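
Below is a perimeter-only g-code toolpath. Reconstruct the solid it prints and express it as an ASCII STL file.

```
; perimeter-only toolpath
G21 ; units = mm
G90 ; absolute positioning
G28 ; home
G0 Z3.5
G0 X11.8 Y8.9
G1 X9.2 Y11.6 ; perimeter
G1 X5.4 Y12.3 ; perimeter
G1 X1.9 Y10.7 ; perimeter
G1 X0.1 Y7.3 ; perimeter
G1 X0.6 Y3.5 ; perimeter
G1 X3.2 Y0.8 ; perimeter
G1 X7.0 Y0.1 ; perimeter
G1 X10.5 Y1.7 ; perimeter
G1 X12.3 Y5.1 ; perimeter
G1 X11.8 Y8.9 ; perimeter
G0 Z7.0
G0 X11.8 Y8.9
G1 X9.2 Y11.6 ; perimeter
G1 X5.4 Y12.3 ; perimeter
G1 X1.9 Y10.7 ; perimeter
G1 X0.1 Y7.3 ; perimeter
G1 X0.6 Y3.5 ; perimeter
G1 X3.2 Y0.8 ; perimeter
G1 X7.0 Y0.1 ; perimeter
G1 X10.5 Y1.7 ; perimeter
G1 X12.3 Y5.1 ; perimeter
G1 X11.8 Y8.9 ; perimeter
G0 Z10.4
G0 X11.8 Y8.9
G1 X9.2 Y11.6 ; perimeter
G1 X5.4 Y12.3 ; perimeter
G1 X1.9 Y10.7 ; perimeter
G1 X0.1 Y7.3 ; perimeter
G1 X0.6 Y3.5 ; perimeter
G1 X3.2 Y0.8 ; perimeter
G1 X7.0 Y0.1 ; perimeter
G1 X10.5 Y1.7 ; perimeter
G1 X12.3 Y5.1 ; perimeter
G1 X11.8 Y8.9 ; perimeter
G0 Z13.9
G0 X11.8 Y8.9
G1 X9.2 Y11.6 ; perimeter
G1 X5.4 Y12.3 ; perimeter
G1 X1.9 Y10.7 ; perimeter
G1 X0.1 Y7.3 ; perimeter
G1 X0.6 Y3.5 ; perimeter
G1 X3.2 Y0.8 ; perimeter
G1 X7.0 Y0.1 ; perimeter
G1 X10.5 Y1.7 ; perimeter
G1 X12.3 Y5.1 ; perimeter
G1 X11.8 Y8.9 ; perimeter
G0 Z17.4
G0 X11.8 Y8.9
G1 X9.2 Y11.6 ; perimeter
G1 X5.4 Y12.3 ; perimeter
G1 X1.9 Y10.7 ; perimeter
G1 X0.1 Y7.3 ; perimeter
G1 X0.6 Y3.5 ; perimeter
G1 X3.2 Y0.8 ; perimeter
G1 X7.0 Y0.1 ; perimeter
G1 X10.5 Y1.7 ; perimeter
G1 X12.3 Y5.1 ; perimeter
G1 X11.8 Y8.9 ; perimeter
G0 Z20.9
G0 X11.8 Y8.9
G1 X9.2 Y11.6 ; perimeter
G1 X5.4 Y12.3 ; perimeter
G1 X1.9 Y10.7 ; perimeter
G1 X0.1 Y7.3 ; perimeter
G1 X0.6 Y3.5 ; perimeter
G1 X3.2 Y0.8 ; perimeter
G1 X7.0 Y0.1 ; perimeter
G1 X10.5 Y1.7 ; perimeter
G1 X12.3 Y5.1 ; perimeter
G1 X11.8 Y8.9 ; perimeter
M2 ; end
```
solid part
  facet normal 0.0000 0.0000 -1.0000
    outer loop
      vertex 5.4 12.3 0.0
      vertex 9.2 11.6 0.0
      vertex 11.8 8.9 0.0
    endloop
  endfacet
  facet normal 0.0000 0.0000 -1.0000
    outer loop
      vertex 1.9 10.7 0.0
      vertex 5.4 12.3 0.0
      vertex 11.8 8.9 0.0
    endloop
  endfacet
  facet normal 0.0000 0.0000 -1.0000
    outer loop
      vertex 0.1 7.3 0.0
      vertex 1.9 10.7 0.0
      vertex 11.8 8.9 0.0
    endloop
  endfacet
  facet normal 0.0000 0.0000 -1.0000
    outer loop
      vertex 0.6 3.5 0.0
      vertex 0.1 7.3 0.0
      vertex 11.8 8.9 0.0
    endloop
  endfacet
  facet normal 0.0000 0.0000 -1.0000
    outer loop
      vertex 3.2 0.8 0.0
      vertex 0.6 3.5 0.0
      vertex 11.8 8.9 0.0
    endloop
  endfacet
  facet normal 0.0000 0.0000 -1.0000
    outer loop
      vertex 7.0 0.1 0.0
      vertex 3.2 0.8 0.0
      vertex 11.8 8.9 0.0
    endloop
  endfacet
  facet normal 0.0000 0.0000 -1.0000
    outer loop
      vertex 10.5 1.7 0.0
      vertex 7.0 0.1 0.0
      vertex 11.8 8.9 0.0
    endloop
  endfacet
  facet normal 0.0000 0.0000 -1.0000
    outer loop
      vertex 12.3 5.1 0.0
      vertex 10.5 1.7 0.0
      vertex 11.8 8.9 0.0
    endloop
  endfacet
  facet normal 0.0000 0.0000 1.0000
    outer loop
      vertex 11.8 8.9 20.9
      vertex 9.2 11.6 20.9
      vertex 5.4 12.3 20.9
    endloop
  endfacet
  facet normal 0.0000 0.0000 1.0000
    outer loop
      vertex 11.8 8.9 20.9
      vertex 5.4 12.3 20.9
      vertex 1.9 10.7 20.9
    endloop
  endfacet
  facet normal 0.0000 0.0000 1.0000
    outer loop
      vertex 11.8 8.9 20.9
      vertex 1.9 10.7 20.9
      vertex 0.1 7.3 20.9
    endloop
  endfacet
  facet normal 0.0000 0.0000 1.0000
    outer loop
      vertex 11.8 8.9 20.9
      vertex 0.1 7.3 20.9
      vertex 0.6 3.5 20.9
    endloop
  endfacet
  facet normal 0.0000 0.0000 1.0000
    outer loop
      vertex 11.8 8.9 20.9
      vertex 0.6 3.5 20.9
      vertex 3.2 0.8 20.9
    endloop
  endfacet
  facet normal 0.0000 0.0000 1.0000
    outer loop
      vertex 11.8 8.9 20.9
      vertex 3.2 0.8 20.9
      vertex 7.0 0.1 20.9
    endloop
  endfacet
  facet normal 0.0000 0.0000 1.0000
    outer loop
      vertex 11.8 8.9 20.9
      vertex 7.0 0.1 20.9
      vertex 10.5 1.7 20.9
    endloop
  endfacet
  facet normal 0.0000 0.0000 1.0000
    outer loop
      vertex 11.8 8.9 20.9
      vertex 10.5 1.7 20.9
      vertex 12.3 5.1 20.9
    endloop
  endfacet
  facet normal 0.7203 0.6936 0.0000
    outer loop
      vertex 11.8 8.9 0.0
      vertex 9.2 11.6 0.0
      vertex 9.2 11.6 20.9
    endloop
  endfacet
  facet normal 0.7203 0.6936 0.0000
    outer loop
      vertex 11.8 8.9 0.0
      vertex 9.2 11.6 20.9
      vertex 11.8 8.9 20.9
    endloop
  endfacet
  facet normal 0.1812 0.9835 0.0000
    outer loop
      vertex 9.2 11.6 0.0
      vertex 5.4 12.3 0.0
      vertex 5.4 12.3 20.9
    endloop
  endfacet
  facet normal 0.1812 0.9835 0.0000
    outer loop
      vertex 9.2 11.6 0.0
      vertex 5.4 12.3 20.9
      vertex 9.2 11.6 20.9
    endloop
  endfacet
  facet normal -0.4158 0.9095 0.0000
    outer loop
      vertex 5.4 12.3 0.0
      vertex 1.9 10.7 0.0
      vertex 1.9 10.7 20.9
    endloop
  endfacet
  facet normal -0.4158 0.9095 0.0000
    outer loop
      vertex 5.4 12.3 0.0
      vertex 1.9 10.7 20.9
      vertex 5.4 12.3 20.9
    endloop
  endfacet
  facet normal -0.8838 0.4679 0.0000
    outer loop
      vertex 1.9 10.7 0.0
      vertex 0.1 7.3 0.0
      vertex 0.1 7.3 20.9
    endloop
  endfacet
  facet normal -0.8838 0.4679 0.0000
    outer loop
      vertex 1.9 10.7 0.0
      vertex 0.1 7.3 20.9
      vertex 1.9 10.7 20.9
    endloop
  endfacet
  facet normal -0.9915 -0.1305 0.0000
    outer loop
      vertex 0.1 7.3 0.0
      vertex 0.6 3.5 0.0
      vertex 0.6 3.5 20.9
    endloop
  endfacet
  facet normal -0.9915 -0.1305 0.0000
    outer loop
      vertex 0.1 7.3 0.0
      vertex 0.6 3.5 20.9
      vertex 0.1 7.3 20.9
    endloop
  endfacet
  facet normal -0.7203 -0.6936 0.0000
    outer loop
      vertex 0.6 3.5 0.0
      vertex 3.2 0.8 0.0
      vertex 3.2 0.8 20.9
    endloop
  endfacet
  facet normal -0.7203 -0.6936 0.0000
    outer loop
      vertex 0.6 3.5 0.0
      vertex 3.2 0.8 20.9
      vertex 0.6 3.5 20.9
    endloop
  endfacet
  facet normal -0.1812 -0.9835 0.0000
    outer loop
      vertex 3.2 0.8 0.0
      vertex 7.0 0.1 0.0
      vertex 7.0 0.1 20.9
    endloop
  endfacet
  facet normal -0.1812 -0.9835 0.0000
    outer loop
      vertex 3.2 0.8 0.0
      vertex 7.0 0.1 20.9
      vertex 3.2 0.8 20.9
    endloop
  endfacet
  facet normal 0.4158 -0.9095 0.0000
    outer loop
      vertex 7.0 0.1 0.0
      vertex 10.5 1.7 0.0
      vertex 10.5 1.7 20.9
    endloop
  endfacet
  facet normal 0.4158 -0.9095 0.0000
    outer loop
      vertex 7.0 0.1 0.0
      vertex 10.5 1.7 20.9
      vertex 7.0 0.1 20.9
    endloop
  endfacet
  facet normal 0.8838 -0.4679 0.0000
    outer loop
      vertex 10.5 1.7 0.0
      vertex 12.3 5.1 0.0
      vertex 12.3 5.1 20.9
    endloop
  endfacet
  facet normal 0.8838 -0.4679 0.0000
    outer loop
      vertex 10.5 1.7 0.0
      vertex 12.3 5.1 20.9
      vertex 10.5 1.7 20.9
    endloop
  endfacet
  facet normal 0.9915 0.1305 0.0000
    outer loop
      vertex 12.3 5.1 0.0
      vertex 11.8 8.9 0.0
      vertex 11.8 8.9 20.9
    endloop
  endfacet
  facet normal 0.9915 0.1305 0.0000
    outer loop
      vertex 12.3 5.1 0.0
      vertex 11.8 8.9 20.9
      vertex 12.3 5.1 20.9
    endloop
  endfacet
endsolid part

The G0 Z moves step by Δz≈3.5 mm. Every layer's G1 loop is the same polygon, so the solid is a straight extrusion of it from z=0 to z≈20.9. Closing with flat bottom and top caps and triangulating gives 36 facets — a regular 10-sided prism (a cylinder approximated with 10 flat sides), circumscribed radius ≈ 6.2 mm, height ≈ 20.9 mm.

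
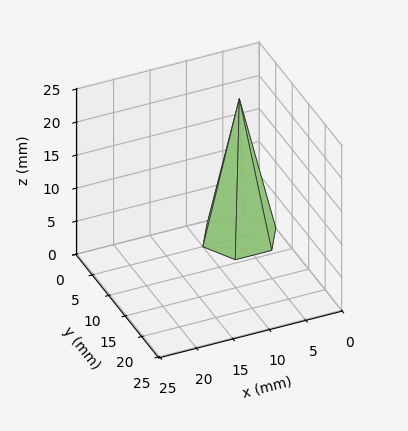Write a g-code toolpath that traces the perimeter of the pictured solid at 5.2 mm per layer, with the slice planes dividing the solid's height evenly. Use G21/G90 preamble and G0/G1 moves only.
Reading the render: the shape is a regular 6-sided pyramid, base circumscribed radius ≈ 5 mm, apex at z ≈ 21 mm (dimensions read to the nearest mm from the axis ticks). For the g-code, the solid's height is divided into equal slices at the stated Δz and each level perimeter traced with G1 moves after a G0 lift.

; perimeter-only toolpath
G21 ; units = mm
G90 ; absolute positioning
G28 ; home
; layer 1
G0 Z5.2
G0 X8.8 Y5.0
G1 X6.9 Y8.2
G1 X3.1 Y8.2
G1 X1.2 Y5.0
G1 X3.1 Y1.8
G1 X6.9 Y1.8
G1 X8.8 Y5.0
; layer 2
G0 Z10.5
G0 X7.5 Y5.0
G1 X6.2 Y7.2
G1 X3.8 Y7.2
G1 X2.5 Y5.0
G1 X3.8 Y2.9
G1 X6.2 Y2.9
G1 X7.5 Y5.0
; layer 3
G0 Z15.8
G0 X6.2 Y5.0
G1 X5.6 Y6.1
G1 X4.4 Y6.1
G1 X3.8 Y5.0
G1 X4.4 Y3.9
G1 X5.6 Y3.9
G1 X6.2 Y5.0
M2 ; end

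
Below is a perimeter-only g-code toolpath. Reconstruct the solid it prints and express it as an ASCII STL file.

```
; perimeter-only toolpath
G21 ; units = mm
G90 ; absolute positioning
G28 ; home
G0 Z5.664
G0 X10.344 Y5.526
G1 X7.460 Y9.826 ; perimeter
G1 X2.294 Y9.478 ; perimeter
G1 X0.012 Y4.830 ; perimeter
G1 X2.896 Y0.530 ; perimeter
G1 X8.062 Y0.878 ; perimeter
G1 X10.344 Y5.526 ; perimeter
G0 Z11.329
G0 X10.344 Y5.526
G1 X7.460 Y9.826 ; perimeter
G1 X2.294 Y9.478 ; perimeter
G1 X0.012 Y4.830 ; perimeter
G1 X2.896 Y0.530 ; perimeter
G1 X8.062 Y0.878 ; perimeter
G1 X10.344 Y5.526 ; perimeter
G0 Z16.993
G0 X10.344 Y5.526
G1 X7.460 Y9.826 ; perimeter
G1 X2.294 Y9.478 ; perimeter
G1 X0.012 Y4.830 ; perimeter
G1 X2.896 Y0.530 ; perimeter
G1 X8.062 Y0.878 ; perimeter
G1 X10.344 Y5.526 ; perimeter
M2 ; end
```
solid part
  facet normal 0.0000 0.0000 -1.0000
    outer loop
      vertex 2.294 9.478 0.000
      vertex 7.460 9.826 0.000
      vertex 10.344 5.526 0.000
    endloop
  endfacet
  facet normal 0.0000 0.0000 -1.0000
    outer loop
      vertex 0.012 4.830 0.000
      vertex 2.294 9.478 0.000
      vertex 10.344 5.526 0.000
    endloop
  endfacet
  facet normal 0.0000 0.0000 -1.0000
    outer loop
      vertex 2.896 0.530 0.000
      vertex 0.012 4.830 0.000
      vertex 10.344 5.526 0.000
    endloop
  endfacet
  facet normal 0.0000 0.0000 -1.0000
    outer loop
      vertex 8.062 0.878 0.000
      vertex 2.896 0.530 0.000
      vertex 10.344 5.526 0.000
    endloop
  endfacet
  facet normal 0.0000 0.0000 1.0000
    outer loop
      vertex 10.344 5.526 16.993
      vertex 7.460 9.826 16.993
      vertex 2.294 9.478 16.993
    endloop
  endfacet
  facet normal 0.0000 0.0000 1.0000
    outer loop
      vertex 10.344 5.526 16.993
      vertex 2.294 9.478 16.993
      vertex 0.012 4.830 16.993
    endloop
  endfacet
  facet normal 0.0000 0.0000 1.0000
    outer loop
      vertex 10.344 5.526 16.993
      vertex 0.012 4.830 16.993
      vertex 2.896 0.530 16.993
    endloop
  endfacet
  facet normal 0.0000 0.0000 1.0000
    outer loop
      vertex 10.344 5.526 16.993
      vertex 2.896 0.530 16.993
      vertex 8.062 0.878 16.993
    endloop
  endfacet
  facet normal 0.8305 0.5570 0.0000
    outer loop
      vertex 10.344 5.526 0.000
      vertex 7.460 9.826 0.000
      vertex 7.460 9.826 16.993
    endloop
  endfacet
  facet normal 0.8305 0.5570 0.0000
    outer loop
      vertex 10.344 5.526 0.000
      vertex 7.460 9.826 16.993
      vertex 10.344 5.526 16.993
    endloop
  endfacet
  facet normal -0.0672 0.9977 0.0000
    outer loop
      vertex 7.460 9.826 0.000
      vertex 2.294 9.478 0.000
      vertex 2.294 9.478 16.993
    endloop
  endfacet
  facet normal -0.0672 0.9977 0.0000
    outer loop
      vertex 7.460 9.826 0.000
      vertex 2.294 9.478 16.993
      vertex 7.460 9.826 16.993
    endloop
  endfacet
  facet normal -0.8976 0.4407 0.0000
    outer loop
      vertex 2.294 9.478 0.000
      vertex 0.012 4.830 0.000
      vertex 0.012 4.830 16.993
    endloop
  endfacet
  facet normal -0.8976 0.4407 0.0000
    outer loop
      vertex 2.294 9.478 0.000
      vertex 0.012 4.830 16.993
      vertex 2.294 9.478 16.993
    endloop
  endfacet
  facet normal -0.8305 -0.5570 0.0000
    outer loop
      vertex 0.012 4.830 0.000
      vertex 2.896 0.530 0.000
      vertex 2.896 0.530 16.993
    endloop
  endfacet
  facet normal -0.8305 -0.5570 0.0000
    outer loop
      vertex 0.012 4.830 0.000
      vertex 2.896 0.530 16.993
      vertex 0.012 4.830 16.993
    endloop
  endfacet
  facet normal 0.0672 -0.9977 0.0000
    outer loop
      vertex 2.896 0.530 0.000
      vertex 8.062 0.878 0.000
      vertex 8.062 0.878 16.993
    endloop
  endfacet
  facet normal 0.0672 -0.9977 0.0000
    outer loop
      vertex 2.896 0.530 0.000
      vertex 8.062 0.878 16.993
      vertex 2.896 0.530 16.993
    endloop
  endfacet
  facet normal 0.8976 -0.4407 0.0000
    outer loop
      vertex 8.062 0.878 0.000
      vertex 10.344 5.526 0.000
      vertex 10.344 5.526 16.993
    endloop
  endfacet
  facet normal 0.8976 -0.4407 0.0000
    outer loop
      vertex 8.062 0.878 0.000
      vertex 10.344 5.526 16.993
      vertex 8.062 0.878 16.993
    endloop
  endfacet
endsolid part

The G0 Z moves step by Δz≈5.664 mm. Every layer's G1 loop is the same polygon, so the solid is a straight extrusion of it from z=0 to z≈17. Closing with flat bottom and top caps and triangulating gives 20 facets — a regular 6-sided prism (a cylinder approximated with 6 flat sides), circumscribed radius ≈ 5.18 mm, height ≈ 17 mm.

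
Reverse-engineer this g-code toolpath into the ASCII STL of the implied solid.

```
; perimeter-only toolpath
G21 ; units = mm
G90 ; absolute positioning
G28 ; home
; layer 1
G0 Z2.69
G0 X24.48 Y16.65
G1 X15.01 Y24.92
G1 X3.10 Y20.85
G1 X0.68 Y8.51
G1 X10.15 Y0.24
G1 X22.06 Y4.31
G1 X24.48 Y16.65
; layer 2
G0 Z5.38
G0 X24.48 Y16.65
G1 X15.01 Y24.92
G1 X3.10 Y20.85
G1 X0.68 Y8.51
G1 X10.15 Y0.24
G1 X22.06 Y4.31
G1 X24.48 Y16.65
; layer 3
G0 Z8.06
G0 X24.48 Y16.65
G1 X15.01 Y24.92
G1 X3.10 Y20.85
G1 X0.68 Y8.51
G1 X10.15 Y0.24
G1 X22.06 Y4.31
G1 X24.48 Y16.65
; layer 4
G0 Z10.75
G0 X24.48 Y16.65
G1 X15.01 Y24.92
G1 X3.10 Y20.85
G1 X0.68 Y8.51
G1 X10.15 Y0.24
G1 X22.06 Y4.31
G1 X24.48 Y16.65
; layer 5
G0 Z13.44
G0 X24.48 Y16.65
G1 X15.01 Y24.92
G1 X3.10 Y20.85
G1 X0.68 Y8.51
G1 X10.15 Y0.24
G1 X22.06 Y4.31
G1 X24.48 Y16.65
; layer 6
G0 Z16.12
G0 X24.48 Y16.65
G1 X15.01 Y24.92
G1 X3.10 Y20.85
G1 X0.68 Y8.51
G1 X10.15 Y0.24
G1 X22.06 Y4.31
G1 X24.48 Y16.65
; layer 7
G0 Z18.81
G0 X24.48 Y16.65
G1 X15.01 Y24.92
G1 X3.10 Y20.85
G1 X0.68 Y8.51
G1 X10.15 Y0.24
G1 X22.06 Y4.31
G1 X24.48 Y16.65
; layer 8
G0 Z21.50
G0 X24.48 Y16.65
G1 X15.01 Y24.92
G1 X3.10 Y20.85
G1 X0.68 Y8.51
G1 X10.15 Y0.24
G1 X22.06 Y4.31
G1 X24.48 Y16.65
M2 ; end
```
solid part
  facet normal 0.0000 0.0000 -1.0000
    outer loop
      vertex 3.10 20.85 0.00
      vertex 15.01 24.92 0.00
      vertex 24.48 16.65 0.00
    endloop
  endfacet
  facet normal 0.0000 0.0000 -1.0000
    outer loop
      vertex 0.68 8.51 0.00
      vertex 3.10 20.85 0.00
      vertex 24.48 16.65 0.00
    endloop
  endfacet
  facet normal 0.0000 0.0000 -1.0000
    outer loop
      vertex 10.15 0.24 0.00
      vertex 0.68 8.51 0.00
      vertex 24.48 16.65 0.00
    endloop
  endfacet
  facet normal 0.0000 0.0000 -1.0000
    outer loop
      vertex 22.06 4.31 0.00
      vertex 10.15 0.24 0.00
      vertex 24.48 16.65 0.00
    endloop
  endfacet
  facet normal 0.0000 0.0000 1.0000
    outer loop
      vertex 24.48 16.65 21.50
      vertex 15.01 24.92 21.50
      vertex 3.10 20.85 21.50
    endloop
  endfacet
  facet normal 0.0000 0.0000 1.0000
    outer loop
      vertex 24.48 16.65 21.50
      vertex 3.10 20.85 21.50
      vertex 0.68 8.51 21.50
    endloop
  endfacet
  facet normal 0.0000 0.0000 1.0000
    outer loop
      vertex 24.48 16.65 21.50
      vertex 0.68 8.51 21.50
      vertex 10.15 0.24 21.50
    endloop
  endfacet
  facet normal 0.0000 0.0000 1.0000
    outer loop
      vertex 24.48 16.65 21.50
      vertex 10.15 0.24 21.50
      vertex 22.06 4.31 21.50
    endloop
  endfacet
  facet normal 0.6578 0.7532 0.0000
    outer loop
      vertex 24.48 16.65 0.00
      vertex 15.01 24.92 0.00
      vertex 15.01 24.92 21.50
    endloop
  endfacet
  facet normal 0.6578 0.7532 0.0000
    outer loop
      vertex 24.48 16.65 0.00
      vertex 15.01 24.92 21.50
      vertex 24.48 16.65 21.50
    endloop
  endfacet
  facet normal -0.3234 0.9463 0.0000
    outer loop
      vertex 15.01 24.92 0.00
      vertex 3.10 20.85 0.00
      vertex 3.10 20.85 21.50
    endloop
  endfacet
  facet normal -0.3234 0.9463 0.0000
    outer loop
      vertex 15.01 24.92 0.00
      vertex 3.10 20.85 21.50
      vertex 15.01 24.92 21.50
    endloop
  endfacet
  facet normal -0.9813 0.1924 0.0000
    outer loop
      vertex 3.10 20.85 0.00
      vertex 0.68 8.51 0.00
      vertex 0.68 8.51 21.50
    endloop
  endfacet
  facet normal -0.9813 0.1924 0.0000
    outer loop
      vertex 3.10 20.85 0.00
      vertex 0.68 8.51 21.50
      vertex 3.10 20.85 21.50
    endloop
  endfacet
  facet normal -0.6578 -0.7532 0.0000
    outer loop
      vertex 0.68 8.51 0.00
      vertex 10.15 0.24 0.00
      vertex 10.15 0.24 21.50
    endloop
  endfacet
  facet normal -0.6578 -0.7532 0.0000
    outer loop
      vertex 0.68 8.51 0.00
      vertex 10.15 0.24 21.50
      vertex 0.68 8.51 21.50
    endloop
  endfacet
  facet normal 0.3234 -0.9463 0.0000
    outer loop
      vertex 10.15 0.24 0.00
      vertex 22.06 4.31 0.00
      vertex 22.06 4.31 21.50
    endloop
  endfacet
  facet normal 0.3234 -0.9463 0.0000
    outer loop
      vertex 10.15 0.24 0.00
      vertex 22.06 4.31 21.50
      vertex 10.15 0.24 21.50
    endloop
  endfacet
  facet normal 0.9813 -0.1924 0.0000
    outer loop
      vertex 22.06 4.31 0.00
      vertex 24.48 16.65 0.00
      vertex 24.48 16.65 21.50
    endloop
  endfacet
  facet normal 0.9813 -0.1924 0.0000
    outer loop
      vertex 22.06 4.31 0.00
      vertex 24.48 16.65 21.50
      vertex 22.06 4.31 21.50
    endloop
  endfacet
endsolid part

The G0 Z moves step by Δz≈2.69 mm. Every layer's G1 loop is the same polygon, so the solid is a straight extrusion of it from z=0 to z≈21.5. Closing with flat bottom and top caps and triangulating gives 20 facets — a regular 6-sided prism (a cylinder approximated with 6 flat sides), circumscribed radius ≈ 12.6 mm, height ≈ 21.5 mm.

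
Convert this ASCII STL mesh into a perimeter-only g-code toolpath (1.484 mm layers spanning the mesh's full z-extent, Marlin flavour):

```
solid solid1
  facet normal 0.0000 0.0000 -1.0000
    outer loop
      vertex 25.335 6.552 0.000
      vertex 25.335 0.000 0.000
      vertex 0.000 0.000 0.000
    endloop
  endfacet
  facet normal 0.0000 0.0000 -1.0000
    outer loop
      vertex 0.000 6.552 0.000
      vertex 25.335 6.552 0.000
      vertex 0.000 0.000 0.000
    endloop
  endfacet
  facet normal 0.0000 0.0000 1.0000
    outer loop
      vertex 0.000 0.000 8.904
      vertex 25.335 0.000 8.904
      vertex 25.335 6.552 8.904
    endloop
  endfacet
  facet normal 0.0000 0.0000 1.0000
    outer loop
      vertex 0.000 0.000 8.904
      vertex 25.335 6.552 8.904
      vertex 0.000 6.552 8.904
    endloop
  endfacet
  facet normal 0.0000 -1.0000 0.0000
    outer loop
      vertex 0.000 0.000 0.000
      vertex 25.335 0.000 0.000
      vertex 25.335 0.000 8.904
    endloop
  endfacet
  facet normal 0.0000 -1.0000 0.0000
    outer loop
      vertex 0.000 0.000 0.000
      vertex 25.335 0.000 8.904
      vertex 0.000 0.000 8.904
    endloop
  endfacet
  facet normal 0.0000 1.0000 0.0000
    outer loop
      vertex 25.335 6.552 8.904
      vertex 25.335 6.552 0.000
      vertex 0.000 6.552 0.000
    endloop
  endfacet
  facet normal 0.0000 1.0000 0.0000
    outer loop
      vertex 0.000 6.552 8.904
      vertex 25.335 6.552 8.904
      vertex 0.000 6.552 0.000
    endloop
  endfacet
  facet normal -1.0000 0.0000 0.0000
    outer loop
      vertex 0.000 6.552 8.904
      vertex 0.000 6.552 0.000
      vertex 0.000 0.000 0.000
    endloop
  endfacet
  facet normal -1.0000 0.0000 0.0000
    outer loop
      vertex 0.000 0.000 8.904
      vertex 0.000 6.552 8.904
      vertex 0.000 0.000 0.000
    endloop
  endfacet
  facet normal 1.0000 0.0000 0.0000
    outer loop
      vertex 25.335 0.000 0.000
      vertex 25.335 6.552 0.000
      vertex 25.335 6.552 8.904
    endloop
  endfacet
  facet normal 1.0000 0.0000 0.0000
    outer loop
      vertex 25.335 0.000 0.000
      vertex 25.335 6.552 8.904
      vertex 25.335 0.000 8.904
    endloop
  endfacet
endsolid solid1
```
; perimeter-only toolpath
G21 ; units = mm
G90 ; absolute positioning
G28 ; home
; layer 1
G0 Z1.484
G0 X0.000 Y0.000
G1 X25.335 Y0.000
G1 X25.335 Y6.552
G1 X0.000 Y6.552
G1 X0.000 Y0.000
; layer 2
G0 Z2.968
G0 X0.000 Y0.000
G1 X25.335 Y0.000
G1 X25.335 Y6.552
G1 X0.000 Y6.552
G1 X0.000 Y0.000
; layer 3
G0 Z4.452
G0 X0.000 Y0.000
G1 X25.335 Y0.000
G1 X25.335 Y6.552
G1 X0.000 Y6.552
G1 X0.000 Y0.000
; layer 4
G0 Z5.936
G0 X0.000 Y0.000
G1 X25.335 Y0.000
G1 X25.335 Y6.552
G1 X0.000 Y6.552
G1 X0.000 Y0.000
; layer 5
G0 Z7.420
G0 X0.000 Y0.000
G1 X25.335 Y0.000
G1 X25.335 Y6.552
G1 X0.000 Y6.552
G1 X0.000 Y0.000
; layer 6
G0 Z8.904
G0 X0.000 Y0.000
G1 X25.335 Y0.000
G1 X25.335 Y6.552
G1 X0.000 Y6.552
G1 X0.000 Y0.000
M2 ; end

The solid is a rectangular box, roughly 25.3 × 6.55 mm footprint and 8.9 mm tall. Slicing at Δz = 1.484 mm — 6 equal slices spanning the solid's height, so layer i sits at z = i·h/6 — gives 6 non-empty perimeters. Each is a 4-segment closed polygon; G0 lifts to the layer z and rapids to the start vertex, then G1 traces the edges.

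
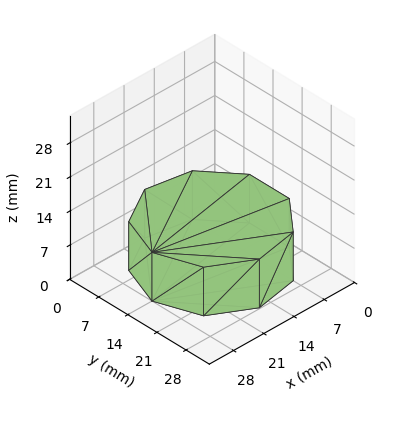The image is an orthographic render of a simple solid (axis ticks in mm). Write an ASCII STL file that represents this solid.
Reading the render: the shape is a regular 9-sided prism (a cylinder approximated with 9 flat sides), circumscribed radius ≈ 14 mm, height ≈ 10 mm (dimensions read to the nearest mm from the axis ticks). For the STL, each face is triangulated and given an outward normal.

solid part
  facet normal 0.0000 0.0000 -1.0000
    outer loop
      vertex 16.431 27.787 0.000
      vertex 24.725 22.999 0.000
      vertex 28.000 14.000 0.000
    endloop
  endfacet
  facet normal 0.0000 0.0000 -1.0000
    outer loop
      vertex 7.000 26.124 0.000
      vertex 16.431 27.787 0.000
      vertex 28.000 14.000 0.000
    endloop
  endfacet
  facet normal 0.0000 0.0000 -1.0000
    outer loop
      vertex 0.844 18.788 0.000
      vertex 7.000 26.124 0.000
      vertex 28.000 14.000 0.000
    endloop
  endfacet
  facet normal 0.0000 0.0000 -1.0000
    outer loop
      vertex 0.844 9.212 0.000
      vertex 0.844 18.788 0.000
      vertex 28.000 14.000 0.000
    endloop
  endfacet
  facet normal 0.0000 0.0000 -1.0000
    outer loop
      vertex 7.000 1.876 0.000
      vertex 0.844 9.212 0.000
      vertex 28.000 14.000 0.000
    endloop
  endfacet
  facet normal 0.0000 0.0000 -1.0000
    outer loop
      vertex 16.431 0.213 0.000
      vertex 7.000 1.876 0.000
      vertex 28.000 14.000 0.000
    endloop
  endfacet
  facet normal 0.0000 0.0000 -1.0000
    outer loop
      vertex 24.725 5.001 0.000
      vertex 16.431 0.213 0.000
      vertex 28.000 14.000 0.000
    endloop
  endfacet
  facet normal 0.0000 0.0000 1.0000
    outer loop
      vertex 28.000 14.000 10.000
      vertex 24.725 22.999 10.000
      vertex 16.431 27.787 10.000
    endloop
  endfacet
  facet normal 0.0000 0.0000 1.0000
    outer loop
      vertex 28.000 14.000 10.000
      vertex 16.431 27.787 10.000
      vertex 7.000 26.124 10.000
    endloop
  endfacet
  facet normal 0.0000 0.0000 1.0000
    outer loop
      vertex 28.000 14.000 10.000
      vertex 7.000 26.124 10.000
      vertex 0.844 18.788 10.000
    endloop
  endfacet
  facet normal 0.0000 0.0000 1.0000
    outer loop
      vertex 28.000 14.000 10.000
      vertex 0.844 18.788 10.000
      vertex 0.844 9.212 10.000
    endloop
  endfacet
  facet normal 0.0000 0.0000 1.0000
    outer loop
      vertex 28.000 14.000 10.000
      vertex 0.844 9.212 10.000
      vertex 7.000 1.876 10.000
    endloop
  endfacet
  facet normal 0.0000 0.0000 1.0000
    outer loop
      vertex 28.000 14.000 10.000
      vertex 7.000 1.876 10.000
      vertex 16.431 0.213 10.000
    endloop
  endfacet
  facet normal 0.0000 0.0000 1.0000
    outer loop
      vertex 28.000 14.000 10.000
      vertex 16.431 0.213 10.000
      vertex 24.725 5.001 10.000
    endloop
  endfacet
  facet normal 0.9397 0.3420 0.0000
    outer loop
      vertex 28.000 14.000 0.000
      vertex 24.725 22.999 0.000
      vertex 24.725 22.999 10.000
    endloop
  endfacet
  facet normal 0.9397 0.3420 0.0000
    outer loop
      vertex 28.000 14.000 0.000
      vertex 24.725 22.999 10.000
      vertex 28.000 14.000 10.000
    endloop
  endfacet
  facet normal 0.5000 0.8660 0.0000
    outer loop
      vertex 24.725 22.999 0.000
      vertex 16.431 27.787 0.000
      vertex 16.431 27.787 10.000
    endloop
  endfacet
  facet normal 0.5000 0.8660 0.0000
    outer loop
      vertex 24.725 22.999 0.000
      vertex 16.431 27.787 10.000
      vertex 24.725 22.999 10.000
    endloop
  endfacet
  facet normal -0.1737 0.9848 0.0000
    outer loop
      vertex 16.431 27.787 0.000
      vertex 7.000 26.124 0.000
      vertex 7.000 26.124 10.000
    endloop
  endfacet
  facet normal -0.1737 0.9848 0.0000
    outer loop
      vertex 16.431 27.787 0.000
      vertex 7.000 26.124 10.000
      vertex 16.431 27.787 10.000
    endloop
  endfacet
  facet normal -0.7660 0.6428 0.0000
    outer loop
      vertex 7.000 26.124 0.000
      vertex 0.844 18.788 0.000
      vertex 0.844 18.788 10.000
    endloop
  endfacet
  facet normal -0.7660 0.6428 0.0000
    outer loop
      vertex 7.000 26.124 0.000
      vertex 0.844 18.788 10.000
      vertex 7.000 26.124 10.000
    endloop
  endfacet
  facet normal -1.0000 0.0000 0.0000
    outer loop
      vertex 0.844 18.788 0.000
      vertex 0.844 9.212 0.000
      vertex 0.844 9.212 10.000
    endloop
  endfacet
  facet normal -1.0000 0.0000 0.0000
    outer loop
      vertex 0.844 18.788 0.000
      vertex 0.844 9.212 10.000
      vertex 0.844 18.788 10.000
    endloop
  endfacet
  facet normal -0.7660 -0.6428 0.0000
    outer loop
      vertex 0.844 9.212 0.000
      vertex 7.000 1.876 0.000
      vertex 7.000 1.876 10.000
    endloop
  endfacet
  facet normal -0.7660 -0.6428 0.0000
    outer loop
      vertex 0.844 9.212 0.000
      vertex 7.000 1.876 10.000
      vertex 0.844 9.212 10.000
    endloop
  endfacet
  facet normal -0.1737 -0.9848 0.0000
    outer loop
      vertex 7.000 1.876 0.000
      vertex 16.431 0.213 0.000
      vertex 16.431 0.213 10.000
    endloop
  endfacet
  facet normal -0.1737 -0.9848 0.0000
    outer loop
      vertex 7.000 1.876 0.000
      vertex 16.431 0.213 10.000
      vertex 7.000 1.876 10.000
    endloop
  endfacet
  facet normal 0.5000 -0.8660 0.0000
    outer loop
      vertex 16.431 0.213 0.000
      vertex 24.725 5.001 0.000
      vertex 24.725 5.001 10.000
    endloop
  endfacet
  facet normal 0.5000 -0.8660 0.0000
    outer loop
      vertex 16.431 0.213 0.000
      vertex 24.725 5.001 10.000
      vertex 16.431 0.213 10.000
    endloop
  endfacet
  facet normal 0.9397 -0.3420 0.0000
    outer loop
      vertex 24.725 5.001 0.000
      vertex 28.000 14.000 0.000
      vertex 28.000 14.000 10.000
    endloop
  endfacet
  facet normal 0.9397 -0.3420 0.0000
    outer loop
      vertex 24.725 5.001 0.000
      vertex 28.000 14.000 10.000
      vertex 24.725 5.001 10.000
    endloop
  endfacet
endsolid part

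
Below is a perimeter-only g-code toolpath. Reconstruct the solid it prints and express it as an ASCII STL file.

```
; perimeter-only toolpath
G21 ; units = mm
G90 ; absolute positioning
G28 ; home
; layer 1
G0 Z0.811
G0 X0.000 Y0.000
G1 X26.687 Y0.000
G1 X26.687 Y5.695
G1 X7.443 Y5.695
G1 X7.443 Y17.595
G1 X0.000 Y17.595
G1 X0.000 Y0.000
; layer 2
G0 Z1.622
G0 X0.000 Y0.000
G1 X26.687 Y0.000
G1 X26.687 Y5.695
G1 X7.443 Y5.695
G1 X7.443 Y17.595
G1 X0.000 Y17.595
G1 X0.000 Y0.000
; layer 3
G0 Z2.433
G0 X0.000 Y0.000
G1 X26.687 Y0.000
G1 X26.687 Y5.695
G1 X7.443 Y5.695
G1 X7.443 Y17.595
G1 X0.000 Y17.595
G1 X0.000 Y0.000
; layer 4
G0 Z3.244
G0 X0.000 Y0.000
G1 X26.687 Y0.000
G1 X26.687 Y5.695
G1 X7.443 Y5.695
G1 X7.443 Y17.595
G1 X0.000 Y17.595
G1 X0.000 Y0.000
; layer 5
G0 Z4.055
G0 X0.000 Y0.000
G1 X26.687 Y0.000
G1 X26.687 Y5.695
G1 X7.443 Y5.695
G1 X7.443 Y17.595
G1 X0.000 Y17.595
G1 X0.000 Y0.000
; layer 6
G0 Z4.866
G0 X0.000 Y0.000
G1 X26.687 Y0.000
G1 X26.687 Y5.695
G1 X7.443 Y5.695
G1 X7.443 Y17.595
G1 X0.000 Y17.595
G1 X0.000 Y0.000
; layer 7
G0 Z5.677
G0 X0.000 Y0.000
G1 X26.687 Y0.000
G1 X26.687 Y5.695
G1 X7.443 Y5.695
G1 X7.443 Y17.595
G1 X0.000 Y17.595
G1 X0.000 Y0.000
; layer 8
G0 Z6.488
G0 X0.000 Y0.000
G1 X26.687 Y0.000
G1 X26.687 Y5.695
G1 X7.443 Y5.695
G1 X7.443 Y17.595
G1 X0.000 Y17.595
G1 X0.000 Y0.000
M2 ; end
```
solid part
  facet normal 0.0000 0.0000 -1.0000
    outer loop
      vertex 26.687 5.695 0.000
      vertex 26.687 0.000 0.000
      vertex 0.000 0.000 0.000
    endloop
  endfacet
  facet normal 0.0000 0.0000 -1.0000
    outer loop
      vertex 7.443 5.695 0.000
      vertex 26.687 5.695 0.000
      vertex 0.000 0.000 0.000
    endloop
  endfacet
  facet normal 0.0000 0.0000 -1.0000
    outer loop
      vertex 7.443 17.595 0.000
      vertex 7.443 5.695 0.000
      vertex 0.000 0.000 0.000
    endloop
  endfacet
  facet normal 0.0000 0.0000 -1.0000
    outer loop
      vertex 0.000 17.595 0.000
      vertex 7.443 17.595 0.000
      vertex 0.000 0.000 0.000
    endloop
  endfacet
  facet normal 0.0000 0.0000 1.0000
    outer loop
      vertex 0.000 0.000 6.488
      vertex 26.687 0.000 6.488
      vertex 26.687 5.695 6.488
    endloop
  endfacet
  facet normal 0.0000 0.0000 1.0000
    outer loop
      vertex 0.000 0.000 6.488
      vertex 26.687 5.695 6.488
      vertex 7.443 5.695 6.488
    endloop
  endfacet
  facet normal 0.0000 0.0000 1.0000
    outer loop
      vertex 0.000 0.000 6.488
      vertex 7.443 5.695 6.488
      vertex 7.443 17.595 6.488
    endloop
  endfacet
  facet normal 0.0000 0.0000 1.0000
    outer loop
      vertex 0.000 0.000 6.488
      vertex 7.443 17.595 6.488
      vertex 0.000 17.595 6.488
    endloop
  endfacet
  facet normal 0.0000 -1.0000 0.0000
    outer loop
      vertex 0.000 0.000 0.000
      vertex 26.687 0.000 0.000
      vertex 26.687 0.000 6.488
    endloop
  endfacet
  facet normal 0.0000 -1.0000 0.0000
    outer loop
      vertex 0.000 0.000 0.000
      vertex 26.687 0.000 6.488
      vertex 0.000 0.000 6.488
    endloop
  endfacet
  facet normal 1.0000 0.0000 0.0000
    outer loop
      vertex 26.687 0.000 0.000
      vertex 26.687 5.695 0.000
      vertex 26.687 5.695 6.488
    endloop
  endfacet
  facet normal 1.0000 0.0000 0.0000
    outer loop
      vertex 26.687 0.000 0.000
      vertex 26.687 5.695 6.488
      vertex 26.687 0.000 6.488
    endloop
  endfacet
  facet normal 0.0000 1.0000 0.0000
    outer loop
      vertex 26.687 5.695 0.000
      vertex 7.443 5.695 0.000
      vertex 7.443 5.695 6.488
    endloop
  endfacet
  facet normal 0.0000 1.0000 0.0000
    outer loop
      vertex 26.687 5.695 0.000
      vertex 7.443 5.695 6.488
      vertex 26.687 5.695 6.488
    endloop
  endfacet
  facet normal 1.0000 0.0000 0.0000
    outer loop
      vertex 7.443 5.695 0.000
      vertex 7.443 17.595 0.000
      vertex 7.443 17.595 6.488
    endloop
  endfacet
  facet normal 1.0000 0.0000 0.0000
    outer loop
      vertex 7.443 5.695 0.000
      vertex 7.443 17.595 6.488
      vertex 7.443 5.695 6.488
    endloop
  endfacet
  facet normal 0.0000 1.0000 0.0000
    outer loop
      vertex 7.443 17.595 0.000
      vertex 0.000 17.595 0.000
      vertex 0.000 17.595 6.488
    endloop
  endfacet
  facet normal 0.0000 1.0000 0.0000
    outer loop
      vertex 7.443 17.595 0.000
      vertex 0.000 17.595 6.488
      vertex 7.443 17.595 6.488
    endloop
  endfacet
  facet normal -1.0000 0.0000 0.0000
    outer loop
      vertex 0.000 17.595 0.000
      vertex 0.000 0.000 0.000
      vertex 0.000 0.000 6.488
    endloop
  endfacet
  facet normal -1.0000 0.0000 0.0000
    outer loop
      vertex 0.000 17.595 0.000
      vertex 0.000 0.000 6.488
      vertex 0.000 17.595 6.488
    endloop
  endfacet
endsolid part

The G0 Z moves step by Δz≈0.811 mm. Every layer's G1 loop is the same polygon, so the solid is a straight extrusion of it from z=0 to z≈6.49. Closing with flat bottom and top caps and triangulating gives 20 facets — an L-shaped prism: outer 26.7 × 17.6 mm, arm thicknesses ≈ 5.7 mm (horizontal) and 7.44 mm (vertical), extruded 6.49 mm in z.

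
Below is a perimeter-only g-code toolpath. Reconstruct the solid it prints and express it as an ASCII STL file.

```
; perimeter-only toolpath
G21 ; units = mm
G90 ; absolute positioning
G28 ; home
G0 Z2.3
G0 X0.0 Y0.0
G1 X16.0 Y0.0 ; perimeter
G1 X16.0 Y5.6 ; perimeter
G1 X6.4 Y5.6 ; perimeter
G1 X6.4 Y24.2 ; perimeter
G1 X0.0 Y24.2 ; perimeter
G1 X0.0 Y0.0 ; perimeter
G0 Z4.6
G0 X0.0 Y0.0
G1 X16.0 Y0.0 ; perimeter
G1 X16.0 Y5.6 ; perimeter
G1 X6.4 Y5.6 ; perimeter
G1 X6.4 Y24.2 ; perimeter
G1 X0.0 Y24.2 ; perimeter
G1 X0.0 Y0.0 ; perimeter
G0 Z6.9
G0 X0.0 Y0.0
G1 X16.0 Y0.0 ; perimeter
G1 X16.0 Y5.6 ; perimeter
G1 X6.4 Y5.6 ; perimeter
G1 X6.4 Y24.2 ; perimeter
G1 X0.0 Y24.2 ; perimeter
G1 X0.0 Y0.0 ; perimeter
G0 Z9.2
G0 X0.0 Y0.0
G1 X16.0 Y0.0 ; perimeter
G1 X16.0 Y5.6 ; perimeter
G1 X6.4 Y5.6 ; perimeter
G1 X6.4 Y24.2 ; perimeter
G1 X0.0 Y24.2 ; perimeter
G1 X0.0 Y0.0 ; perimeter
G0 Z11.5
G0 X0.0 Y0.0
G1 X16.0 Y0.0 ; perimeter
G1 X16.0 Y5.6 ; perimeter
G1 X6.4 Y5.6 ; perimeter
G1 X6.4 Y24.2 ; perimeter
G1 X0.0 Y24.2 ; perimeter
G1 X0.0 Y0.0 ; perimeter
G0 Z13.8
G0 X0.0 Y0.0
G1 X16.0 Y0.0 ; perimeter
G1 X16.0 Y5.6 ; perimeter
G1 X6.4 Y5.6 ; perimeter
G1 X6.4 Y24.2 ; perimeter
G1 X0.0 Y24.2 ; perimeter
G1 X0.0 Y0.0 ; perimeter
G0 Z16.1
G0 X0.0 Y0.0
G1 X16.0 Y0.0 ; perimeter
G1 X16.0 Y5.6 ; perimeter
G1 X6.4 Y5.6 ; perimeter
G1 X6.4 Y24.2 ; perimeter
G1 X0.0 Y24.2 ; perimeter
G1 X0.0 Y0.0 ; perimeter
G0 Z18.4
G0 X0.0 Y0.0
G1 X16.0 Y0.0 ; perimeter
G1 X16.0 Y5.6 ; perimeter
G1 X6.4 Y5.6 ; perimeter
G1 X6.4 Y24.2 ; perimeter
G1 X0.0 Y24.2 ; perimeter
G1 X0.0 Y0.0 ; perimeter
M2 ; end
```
solid part
  facet normal 0.0000 0.0000 -1.0000
    outer loop
      vertex 16.0 5.6 0.0
      vertex 16.0 0.0 0.0
      vertex 0.0 0.0 0.0
    endloop
  endfacet
  facet normal 0.0000 0.0000 -1.0000
    outer loop
      vertex 6.4 5.6 0.0
      vertex 16.0 5.6 0.0
      vertex 0.0 0.0 0.0
    endloop
  endfacet
  facet normal 0.0000 0.0000 -1.0000
    outer loop
      vertex 6.4 24.2 0.0
      vertex 6.4 5.6 0.0
      vertex 0.0 0.0 0.0
    endloop
  endfacet
  facet normal 0.0000 0.0000 -1.0000
    outer loop
      vertex 0.0 24.2 0.0
      vertex 6.4 24.2 0.0
      vertex 0.0 0.0 0.0
    endloop
  endfacet
  facet normal 0.0000 0.0000 1.0000
    outer loop
      vertex 0.0 0.0 18.4
      vertex 16.0 0.0 18.4
      vertex 16.0 5.6 18.4
    endloop
  endfacet
  facet normal 0.0000 0.0000 1.0000
    outer loop
      vertex 0.0 0.0 18.4
      vertex 16.0 5.6 18.4
      vertex 6.4 5.6 18.4
    endloop
  endfacet
  facet normal 0.0000 0.0000 1.0000
    outer loop
      vertex 0.0 0.0 18.4
      vertex 6.4 5.6 18.4
      vertex 6.4 24.2 18.4
    endloop
  endfacet
  facet normal 0.0000 0.0000 1.0000
    outer loop
      vertex 0.0 0.0 18.4
      vertex 6.4 24.2 18.4
      vertex 0.0 24.2 18.4
    endloop
  endfacet
  facet normal 0.0000 -1.0000 0.0000
    outer loop
      vertex 0.0 0.0 0.0
      vertex 16.0 0.0 0.0
      vertex 16.0 0.0 18.4
    endloop
  endfacet
  facet normal 0.0000 -1.0000 0.0000
    outer loop
      vertex 0.0 0.0 0.0
      vertex 16.0 0.0 18.4
      vertex 0.0 0.0 18.4
    endloop
  endfacet
  facet normal 1.0000 0.0000 0.0000
    outer loop
      vertex 16.0 0.0 0.0
      vertex 16.0 5.6 0.0
      vertex 16.0 5.6 18.4
    endloop
  endfacet
  facet normal 1.0000 0.0000 0.0000
    outer loop
      vertex 16.0 0.0 0.0
      vertex 16.0 5.6 18.4
      vertex 16.0 0.0 18.4
    endloop
  endfacet
  facet normal 0.0000 1.0000 0.0000
    outer loop
      vertex 16.0 5.6 0.0
      vertex 6.4 5.6 0.0
      vertex 6.4 5.6 18.4
    endloop
  endfacet
  facet normal 0.0000 1.0000 0.0000
    outer loop
      vertex 16.0 5.6 0.0
      vertex 6.4 5.6 18.4
      vertex 16.0 5.6 18.4
    endloop
  endfacet
  facet normal 1.0000 0.0000 0.0000
    outer loop
      vertex 6.4 5.6 0.0
      vertex 6.4 24.2 0.0
      vertex 6.4 24.2 18.4
    endloop
  endfacet
  facet normal 1.0000 0.0000 0.0000
    outer loop
      vertex 6.4 5.6 0.0
      vertex 6.4 24.2 18.4
      vertex 6.4 5.6 18.4
    endloop
  endfacet
  facet normal 0.0000 1.0000 0.0000
    outer loop
      vertex 6.4 24.2 0.0
      vertex 0.0 24.2 0.0
      vertex 0.0 24.2 18.4
    endloop
  endfacet
  facet normal 0.0000 1.0000 0.0000
    outer loop
      vertex 6.4 24.2 0.0
      vertex 0.0 24.2 18.4
      vertex 6.4 24.2 18.4
    endloop
  endfacet
  facet normal -1.0000 0.0000 0.0000
    outer loop
      vertex 0.0 24.2 0.0
      vertex 0.0 0.0 0.0
      vertex 0.0 0.0 18.4
    endloop
  endfacet
  facet normal -1.0000 0.0000 0.0000
    outer loop
      vertex 0.0 24.2 0.0
      vertex 0.0 0.0 18.4
      vertex 0.0 24.2 18.4
    endloop
  endfacet
endsolid part

The G0 Z moves step by Δz≈2.3 mm. Every layer's G1 loop is the same polygon, so the solid is a straight extrusion of it from z=0 to z≈18.4. Closing with flat bottom and top caps and triangulating gives 20 facets — an L-shaped prism: outer 16 × 24.2 mm, arm thicknesses ≈ 5.6 mm (horizontal) and 6.4 mm (vertical), extruded 18.4 mm in z.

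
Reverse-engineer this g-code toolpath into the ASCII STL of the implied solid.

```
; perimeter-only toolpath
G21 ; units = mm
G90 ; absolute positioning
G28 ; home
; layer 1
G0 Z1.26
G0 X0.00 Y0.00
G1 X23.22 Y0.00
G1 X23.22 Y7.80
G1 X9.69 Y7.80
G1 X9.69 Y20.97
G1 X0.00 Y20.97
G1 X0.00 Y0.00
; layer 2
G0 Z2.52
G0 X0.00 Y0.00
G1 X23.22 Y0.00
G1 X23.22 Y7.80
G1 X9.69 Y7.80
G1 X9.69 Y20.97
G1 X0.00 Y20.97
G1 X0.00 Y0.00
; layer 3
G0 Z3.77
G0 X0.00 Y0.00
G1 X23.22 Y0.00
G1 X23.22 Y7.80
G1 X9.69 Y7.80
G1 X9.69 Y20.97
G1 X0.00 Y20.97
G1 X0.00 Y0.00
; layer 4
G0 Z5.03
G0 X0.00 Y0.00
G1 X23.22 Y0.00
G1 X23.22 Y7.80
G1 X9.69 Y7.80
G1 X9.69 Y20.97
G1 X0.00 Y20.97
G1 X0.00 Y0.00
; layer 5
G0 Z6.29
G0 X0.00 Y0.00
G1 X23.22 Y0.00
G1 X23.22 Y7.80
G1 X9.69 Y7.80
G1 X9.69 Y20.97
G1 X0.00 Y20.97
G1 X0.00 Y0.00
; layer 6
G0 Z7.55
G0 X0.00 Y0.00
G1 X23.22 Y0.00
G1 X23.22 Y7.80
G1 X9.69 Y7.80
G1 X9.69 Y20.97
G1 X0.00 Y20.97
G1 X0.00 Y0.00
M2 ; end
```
solid part
  facet normal 0.0000 0.0000 -1.0000
    outer loop
      vertex 23.22 7.80 0.00
      vertex 23.22 0.00 0.00
      vertex 0.00 0.00 0.00
    endloop
  endfacet
  facet normal 0.0000 0.0000 -1.0000
    outer loop
      vertex 9.69 7.80 0.00
      vertex 23.22 7.80 0.00
      vertex 0.00 0.00 0.00
    endloop
  endfacet
  facet normal 0.0000 0.0000 -1.0000
    outer loop
      vertex 9.69 20.97 0.00
      vertex 9.69 7.80 0.00
      vertex 0.00 0.00 0.00
    endloop
  endfacet
  facet normal 0.0000 0.0000 -1.0000
    outer loop
      vertex 0.00 20.97 0.00
      vertex 9.69 20.97 0.00
      vertex 0.00 0.00 0.00
    endloop
  endfacet
  facet normal 0.0000 0.0000 1.0000
    outer loop
      vertex 0.00 0.00 7.55
      vertex 23.22 0.00 7.55
      vertex 23.22 7.80 7.55
    endloop
  endfacet
  facet normal 0.0000 0.0000 1.0000
    outer loop
      vertex 0.00 0.00 7.55
      vertex 23.22 7.80 7.55
      vertex 9.69 7.80 7.55
    endloop
  endfacet
  facet normal 0.0000 0.0000 1.0000
    outer loop
      vertex 0.00 0.00 7.55
      vertex 9.69 7.80 7.55
      vertex 9.69 20.97 7.55
    endloop
  endfacet
  facet normal 0.0000 0.0000 1.0000
    outer loop
      vertex 0.00 0.00 7.55
      vertex 9.69 20.97 7.55
      vertex 0.00 20.97 7.55
    endloop
  endfacet
  facet normal 0.0000 -1.0000 0.0000
    outer loop
      vertex 0.00 0.00 0.00
      vertex 23.22 0.00 0.00
      vertex 23.22 0.00 7.55
    endloop
  endfacet
  facet normal 0.0000 -1.0000 0.0000
    outer loop
      vertex 0.00 0.00 0.00
      vertex 23.22 0.00 7.55
      vertex 0.00 0.00 7.55
    endloop
  endfacet
  facet normal 1.0000 0.0000 0.0000
    outer loop
      vertex 23.22 0.00 0.00
      vertex 23.22 7.80 0.00
      vertex 23.22 7.80 7.55
    endloop
  endfacet
  facet normal 1.0000 0.0000 0.0000
    outer loop
      vertex 23.22 0.00 0.00
      vertex 23.22 7.80 7.55
      vertex 23.22 0.00 7.55
    endloop
  endfacet
  facet normal 0.0000 1.0000 0.0000
    outer loop
      vertex 23.22 7.80 0.00
      vertex 9.69 7.80 0.00
      vertex 9.69 7.80 7.55
    endloop
  endfacet
  facet normal 0.0000 1.0000 0.0000
    outer loop
      vertex 23.22 7.80 0.00
      vertex 9.69 7.80 7.55
      vertex 23.22 7.80 7.55
    endloop
  endfacet
  facet normal 1.0000 0.0000 0.0000
    outer loop
      vertex 9.69 7.80 0.00
      vertex 9.69 20.97 0.00
      vertex 9.69 20.97 7.55
    endloop
  endfacet
  facet normal 1.0000 0.0000 0.0000
    outer loop
      vertex 9.69 7.80 0.00
      vertex 9.69 20.97 7.55
      vertex 9.69 7.80 7.55
    endloop
  endfacet
  facet normal 0.0000 1.0000 0.0000
    outer loop
      vertex 9.69 20.97 0.00
      vertex 0.00 20.97 0.00
      vertex 0.00 20.97 7.55
    endloop
  endfacet
  facet normal 0.0000 1.0000 0.0000
    outer loop
      vertex 9.69 20.97 0.00
      vertex 0.00 20.97 7.55
      vertex 9.69 20.97 7.55
    endloop
  endfacet
  facet normal -1.0000 0.0000 0.0000
    outer loop
      vertex 0.00 20.97 0.00
      vertex 0.00 0.00 0.00
      vertex 0.00 0.00 7.55
    endloop
  endfacet
  facet normal -1.0000 0.0000 0.0000
    outer loop
      vertex 0.00 20.97 0.00
      vertex 0.00 0.00 7.55
      vertex 0.00 20.97 7.55
    endloop
  endfacet
endsolid part

The G0 Z moves step by Δz≈1.26 mm. Every layer's G1 loop is the same polygon, so the solid is a straight extrusion of it from z=0 to z≈7.55. Closing with flat bottom and top caps and triangulating gives 20 facets — an L-shaped prism: outer 23.2 × 21 mm, arm thicknesses ≈ 7.8 mm (horizontal) and 9.69 mm (vertical), extruded 7.55 mm in z.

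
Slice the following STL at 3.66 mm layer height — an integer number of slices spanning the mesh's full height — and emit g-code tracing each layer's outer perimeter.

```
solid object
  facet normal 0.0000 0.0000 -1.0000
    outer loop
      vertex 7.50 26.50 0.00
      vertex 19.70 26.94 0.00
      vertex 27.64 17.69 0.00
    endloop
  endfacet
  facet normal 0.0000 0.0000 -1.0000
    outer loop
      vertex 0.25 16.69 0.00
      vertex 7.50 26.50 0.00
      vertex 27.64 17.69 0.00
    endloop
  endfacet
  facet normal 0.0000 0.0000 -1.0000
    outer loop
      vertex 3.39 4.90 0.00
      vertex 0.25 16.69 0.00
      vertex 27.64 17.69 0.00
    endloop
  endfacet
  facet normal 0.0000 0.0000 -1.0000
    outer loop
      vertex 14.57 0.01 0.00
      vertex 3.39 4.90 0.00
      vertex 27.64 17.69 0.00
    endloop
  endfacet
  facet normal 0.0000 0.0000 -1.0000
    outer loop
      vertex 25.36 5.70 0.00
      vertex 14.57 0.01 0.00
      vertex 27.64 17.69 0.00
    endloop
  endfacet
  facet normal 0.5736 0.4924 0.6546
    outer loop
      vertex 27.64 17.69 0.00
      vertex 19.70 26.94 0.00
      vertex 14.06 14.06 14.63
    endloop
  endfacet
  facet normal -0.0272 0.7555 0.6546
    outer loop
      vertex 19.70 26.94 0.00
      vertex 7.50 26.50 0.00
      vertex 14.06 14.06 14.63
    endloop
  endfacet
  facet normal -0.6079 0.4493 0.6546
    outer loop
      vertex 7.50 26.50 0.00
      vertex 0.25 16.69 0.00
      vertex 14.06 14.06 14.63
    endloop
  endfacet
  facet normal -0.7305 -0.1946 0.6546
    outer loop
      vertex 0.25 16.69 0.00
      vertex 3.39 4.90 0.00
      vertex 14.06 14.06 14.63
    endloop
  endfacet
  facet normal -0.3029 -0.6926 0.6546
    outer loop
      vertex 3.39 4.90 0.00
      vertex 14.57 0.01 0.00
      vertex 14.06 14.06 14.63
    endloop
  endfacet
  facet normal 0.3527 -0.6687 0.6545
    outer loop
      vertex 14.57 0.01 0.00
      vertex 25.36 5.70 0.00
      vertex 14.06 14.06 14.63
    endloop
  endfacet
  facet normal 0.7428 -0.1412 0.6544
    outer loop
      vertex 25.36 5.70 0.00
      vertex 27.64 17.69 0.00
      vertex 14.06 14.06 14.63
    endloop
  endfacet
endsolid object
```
; perimeter-only toolpath
G21 ; units = mm
G90 ; absolute positioning
G28 ; home
; layer 1
G0 Z3.66
G0 X24.25 Y16.78
G1 X18.29 Y23.72
G1 X9.14 Y23.39
G1 X3.70 Y16.03
G1 X6.06 Y7.19
G1 X14.44 Y3.52
G1 X22.54 Y7.79
G1 X24.25 Y16.78
; layer 2
G0 Z7.32
G0 X20.85 Y15.88
G1 X16.88 Y20.50
G1 X10.78 Y20.28
G1 X7.16 Y15.38
G1 X8.72 Y9.48
G1 X14.32 Y7.04
G1 X19.71 Y9.88
G1 X20.85 Y15.88
; layer 3
G0 Z10.97
G0 X17.45 Y14.97
G1 X15.47 Y17.28
G1 X12.42 Y17.17
G1 X10.61 Y14.72
G1 X11.39 Y11.77
G1 X14.19 Y10.55
G1 X16.88 Y11.97
G1 X17.45 Y14.97
M2 ; end

The solid is a regular 7-sided pyramid, base circumscribed radius ≈ 14.1 mm, apex at z ≈ 14.6 mm. Slicing at Δz = 3.66 mm — 4 equal slices spanning the solid's height, so layer i sits at z = i·h/4 — gives 3 non-empty perimeters. Each is a 7-segment closed polygon; G0 lifts to the layer z and rapids to the start vertex, then G1 traces the edges. The cross-section shrinks linearly with z (the slice at the apex is degenerate and omitted).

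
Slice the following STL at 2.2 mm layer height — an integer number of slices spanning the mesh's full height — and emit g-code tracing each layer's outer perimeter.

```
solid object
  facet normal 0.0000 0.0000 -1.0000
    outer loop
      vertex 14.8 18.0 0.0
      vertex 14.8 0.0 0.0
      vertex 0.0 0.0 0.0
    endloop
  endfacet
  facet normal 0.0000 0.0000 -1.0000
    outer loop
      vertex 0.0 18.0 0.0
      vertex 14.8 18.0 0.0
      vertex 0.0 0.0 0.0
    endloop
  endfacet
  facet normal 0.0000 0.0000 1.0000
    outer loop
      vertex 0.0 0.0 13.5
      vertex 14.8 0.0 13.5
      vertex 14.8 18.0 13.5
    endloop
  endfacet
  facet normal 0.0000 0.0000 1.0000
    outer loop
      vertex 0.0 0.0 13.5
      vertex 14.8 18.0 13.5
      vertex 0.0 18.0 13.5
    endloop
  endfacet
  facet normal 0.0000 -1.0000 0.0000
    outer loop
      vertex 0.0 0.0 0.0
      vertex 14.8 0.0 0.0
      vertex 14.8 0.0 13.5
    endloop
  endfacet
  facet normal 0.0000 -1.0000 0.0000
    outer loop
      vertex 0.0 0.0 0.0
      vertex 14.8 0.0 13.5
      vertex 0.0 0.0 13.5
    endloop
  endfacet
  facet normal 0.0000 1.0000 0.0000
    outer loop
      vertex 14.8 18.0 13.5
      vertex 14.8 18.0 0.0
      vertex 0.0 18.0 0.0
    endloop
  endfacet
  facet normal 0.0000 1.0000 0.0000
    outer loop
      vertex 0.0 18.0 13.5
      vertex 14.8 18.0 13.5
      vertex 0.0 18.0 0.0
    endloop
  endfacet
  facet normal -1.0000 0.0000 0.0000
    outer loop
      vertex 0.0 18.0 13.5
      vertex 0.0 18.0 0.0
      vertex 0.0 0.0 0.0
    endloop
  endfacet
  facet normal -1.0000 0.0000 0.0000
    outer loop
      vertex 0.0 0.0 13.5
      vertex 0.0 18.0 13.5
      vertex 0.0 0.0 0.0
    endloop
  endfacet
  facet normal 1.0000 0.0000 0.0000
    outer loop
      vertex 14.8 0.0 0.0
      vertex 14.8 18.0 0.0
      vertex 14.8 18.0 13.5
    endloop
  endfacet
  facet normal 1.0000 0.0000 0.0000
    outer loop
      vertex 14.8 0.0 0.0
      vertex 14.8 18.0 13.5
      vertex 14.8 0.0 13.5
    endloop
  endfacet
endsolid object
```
; perimeter-only toolpath
G21 ; units = mm
G90 ; absolute positioning
G28 ; home
; layer 1
G0 Z2.2
G0 X0.0 Y0.0
G1 X14.8 Y0.0
G1 X14.8 Y18.0
G1 X0.0 Y18.0
G1 X0.0 Y0.0
; layer 2
G0 Z4.5
G0 X0.0 Y0.0
G1 X14.8 Y0.0
G1 X14.8 Y18.0
G1 X0.0 Y18.0
G1 X0.0 Y0.0
; layer 3
G0 Z6.8
G0 X0.0 Y0.0
G1 X14.8 Y0.0
G1 X14.8 Y18.0
G1 X0.0 Y18.0
G1 X0.0 Y0.0
; layer 4
G0 Z9.0
G0 X0.0 Y0.0
G1 X14.8 Y0.0
G1 X14.8 Y18.0
G1 X0.0 Y18.0
G1 X0.0 Y0.0
; layer 5
G0 Z11.2
G0 X0.0 Y0.0
G1 X14.8 Y0.0
G1 X14.8 Y18.0
G1 X0.0 Y18.0
G1 X0.0 Y0.0
; layer 6
G0 Z13.5
G0 X0.0 Y0.0
G1 X14.8 Y0.0
G1 X14.8 Y18.0
G1 X0.0 Y18.0
G1 X0.0 Y0.0
M2 ; end

The solid is a rectangular box, roughly 14.8 × 18 mm footprint and 13.5 mm tall. Slicing at Δz = 2.2 mm — 6 equal slices spanning the solid's height, so layer i sits at z = i·h/6 — gives 6 non-empty perimeters. Each is a 4-segment closed polygon; G0 lifts to the layer z and rapids to the start vertex, then G1 traces the edges.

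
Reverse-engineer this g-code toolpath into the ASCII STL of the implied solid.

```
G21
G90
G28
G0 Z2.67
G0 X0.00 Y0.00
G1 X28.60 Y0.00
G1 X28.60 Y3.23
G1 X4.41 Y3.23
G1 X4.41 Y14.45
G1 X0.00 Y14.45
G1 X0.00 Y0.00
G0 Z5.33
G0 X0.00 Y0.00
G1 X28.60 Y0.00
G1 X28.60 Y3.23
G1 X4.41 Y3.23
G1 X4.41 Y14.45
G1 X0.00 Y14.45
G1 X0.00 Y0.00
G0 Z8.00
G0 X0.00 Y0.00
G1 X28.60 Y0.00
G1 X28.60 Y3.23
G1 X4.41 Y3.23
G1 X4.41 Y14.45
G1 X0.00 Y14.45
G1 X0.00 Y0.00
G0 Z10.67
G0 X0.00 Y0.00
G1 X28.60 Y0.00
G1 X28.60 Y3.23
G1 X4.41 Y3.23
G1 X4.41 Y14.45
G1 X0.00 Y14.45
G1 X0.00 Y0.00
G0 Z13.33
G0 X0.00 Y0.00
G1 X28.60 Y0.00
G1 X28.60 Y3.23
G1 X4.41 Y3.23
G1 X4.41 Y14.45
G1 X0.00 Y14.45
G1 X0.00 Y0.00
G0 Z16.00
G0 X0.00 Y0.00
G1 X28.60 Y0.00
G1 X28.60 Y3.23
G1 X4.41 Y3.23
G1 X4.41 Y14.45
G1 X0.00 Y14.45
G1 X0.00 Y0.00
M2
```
solid part
  facet normal 0.0000 0.0000 -1.0000
    outer loop
      vertex 28.60 3.23 0.00
      vertex 28.60 0.00 0.00
      vertex 0.00 0.00 0.00
    endloop
  endfacet
  facet normal 0.0000 0.0000 -1.0000
    outer loop
      vertex 4.41 3.23 0.00
      vertex 28.60 3.23 0.00
      vertex 0.00 0.00 0.00
    endloop
  endfacet
  facet normal 0.0000 0.0000 -1.0000
    outer loop
      vertex 4.41 14.45 0.00
      vertex 4.41 3.23 0.00
      vertex 0.00 0.00 0.00
    endloop
  endfacet
  facet normal 0.0000 0.0000 -1.0000
    outer loop
      vertex 0.00 14.45 0.00
      vertex 4.41 14.45 0.00
      vertex 0.00 0.00 0.00
    endloop
  endfacet
  facet normal 0.0000 0.0000 1.0000
    outer loop
      vertex 0.00 0.00 16.00
      vertex 28.60 0.00 16.00
      vertex 28.60 3.23 16.00
    endloop
  endfacet
  facet normal 0.0000 0.0000 1.0000
    outer loop
      vertex 0.00 0.00 16.00
      vertex 28.60 3.23 16.00
      vertex 4.41 3.23 16.00
    endloop
  endfacet
  facet normal 0.0000 0.0000 1.0000
    outer loop
      vertex 0.00 0.00 16.00
      vertex 4.41 3.23 16.00
      vertex 4.41 14.45 16.00
    endloop
  endfacet
  facet normal 0.0000 0.0000 1.0000
    outer loop
      vertex 0.00 0.00 16.00
      vertex 4.41 14.45 16.00
      vertex 0.00 14.45 16.00
    endloop
  endfacet
  facet normal 0.0000 -1.0000 0.0000
    outer loop
      vertex 0.00 0.00 0.00
      vertex 28.60 0.00 0.00
      vertex 28.60 0.00 16.00
    endloop
  endfacet
  facet normal 0.0000 -1.0000 0.0000
    outer loop
      vertex 0.00 0.00 0.00
      vertex 28.60 0.00 16.00
      vertex 0.00 0.00 16.00
    endloop
  endfacet
  facet normal 1.0000 0.0000 0.0000
    outer loop
      vertex 28.60 0.00 0.00
      vertex 28.60 3.23 0.00
      vertex 28.60 3.23 16.00
    endloop
  endfacet
  facet normal 1.0000 0.0000 0.0000
    outer loop
      vertex 28.60 0.00 0.00
      vertex 28.60 3.23 16.00
      vertex 28.60 0.00 16.00
    endloop
  endfacet
  facet normal 0.0000 1.0000 0.0000
    outer loop
      vertex 28.60 3.23 0.00
      vertex 4.41 3.23 0.00
      vertex 4.41 3.23 16.00
    endloop
  endfacet
  facet normal 0.0000 1.0000 0.0000
    outer loop
      vertex 28.60 3.23 0.00
      vertex 4.41 3.23 16.00
      vertex 28.60 3.23 16.00
    endloop
  endfacet
  facet normal 1.0000 0.0000 0.0000
    outer loop
      vertex 4.41 3.23 0.00
      vertex 4.41 14.45 0.00
      vertex 4.41 14.45 16.00
    endloop
  endfacet
  facet normal 1.0000 0.0000 0.0000
    outer loop
      vertex 4.41 3.23 0.00
      vertex 4.41 14.45 16.00
      vertex 4.41 3.23 16.00
    endloop
  endfacet
  facet normal 0.0000 1.0000 0.0000
    outer loop
      vertex 4.41 14.45 0.00
      vertex 0.00 14.45 0.00
      vertex 0.00 14.45 16.00
    endloop
  endfacet
  facet normal 0.0000 1.0000 0.0000
    outer loop
      vertex 4.41 14.45 0.00
      vertex 0.00 14.45 16.00
      vertex 4.41 14.45 16.00
    endloop
  endfacet
  facet normal -1.0000 0.0000 0.0000
    outer loop
      vertex 0.00 14.45 0.00
      vertex 0.00 0.00 0.00
      vertex 0.00 0.00 16.00
    endloop
  endfacet
  facet normal -1.0000 0.0000 0.0000
    outer loop
      vertex 0.00 14.45 0.00
      vertex 0.00 0.00 16.00
      vertex 0.00 14.45 16.00
    endloop
  endfacet
endsolid part

The G0 Z moves step by Δz≈2.67 mm. Every layer's G1 loop is the same polygon, so the solid is a straight extrusion of it from z=0 to z≈16. Closing with flat bottom and top caps and triangulating gives 20 facets — an L-shaped prism: outer 28.6 × 14.4 mm, arm thicknesses ≈ 3.23 mm (horizontal) and 4.41 mm (vertical), extruded 16 mm in z.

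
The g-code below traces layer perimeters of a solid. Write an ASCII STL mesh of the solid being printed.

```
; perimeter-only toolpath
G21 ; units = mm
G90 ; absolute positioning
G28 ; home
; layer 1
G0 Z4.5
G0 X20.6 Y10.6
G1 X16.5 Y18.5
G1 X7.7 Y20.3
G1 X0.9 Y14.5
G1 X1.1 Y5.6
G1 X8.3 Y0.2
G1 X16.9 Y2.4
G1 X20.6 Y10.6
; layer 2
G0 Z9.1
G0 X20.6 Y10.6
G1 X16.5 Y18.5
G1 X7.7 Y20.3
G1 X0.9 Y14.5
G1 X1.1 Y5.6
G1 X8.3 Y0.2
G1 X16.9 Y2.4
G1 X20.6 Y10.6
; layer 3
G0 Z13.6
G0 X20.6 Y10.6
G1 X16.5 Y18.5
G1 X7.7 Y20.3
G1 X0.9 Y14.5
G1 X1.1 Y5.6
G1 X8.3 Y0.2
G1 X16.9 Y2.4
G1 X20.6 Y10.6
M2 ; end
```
solid part
  facet normal 0.0000 0.0000 -1.0000
    outer loop
      vertex 7.7 20.3 0.0
      vertex 16.5 18.5 0.0
      vertex 20.6 10.6 0.0
    endloop
  endfacet
  facet normal 0.0000 0.0000 -1.0000
    outer loop
      vertex 0.9 14.5 0.0
      vertex 7.7 20.3 0.0
      vertex 20.6 10.6 0.0
    endloop
  endfacet
  facet normal 0.0000 0.0000 -1.0000
    outer loop
      vertex 1.1 5.6 0.0
      vertex 0.9 14.5 0.0
      vertex 20.6 10.6 0.0
    endloop
  endfacet
  facet normal 0.0000 0.0000 -1.0000
    outer loop
      vertex 8.3 0.2 0.0
      vertex 1.1 5.6 0.0
      vertex 20.6 10.6 0.0
    endloop
  endfacet
  facet normal 0.0000 0.0000 -1.0000
    outer loop
      vertex 16.9 2.4 0.0
      vertex 8.3 0.2 0.0
      vertex 20.6 10.6 0.0
    endloop
  endfacet
  facet normal 0.0000 0.0000 1.0000
    outer loop
      vertex 20.6 10.6 13.6
      vertex 16.5 18.5 13.6
      vertex 7.7 20.3 13.6
    endloop
  endfacet
  facet normal 0.0000 0.0000 1.0000
    outer loop
      vertex 20.6 10.6 13.6
      vertex 7.7 20.3 13.6
      vertex 0.9 14.5 13.6
    endloop
  endfacet
  facet normal 0.0000 0.0000 1.0000
    outer loop
      vertex 20.6 10.6 13.6
      vertex 0.9 14.5 13.6
      vertex 1.1 5.6 13.6
    endloop
  endfacet
  facet normal 0.0000 0.0000 1.0000
    outer loop
      vertex 20.6 10.6 13.6
      vertex 1.1 5.6 13.6
      vertex 8.3 0.2 13.6
    endloop
  endfacet
  facet normal 0.0000 0.0000 1.0000
    outer loop
      vertex 20.6 10.6 13.6
      vertex 8.3 0.2 13.6
      vertex 16.9 2.4 13.6
    endloop
  endfacet
  facet normal 0.8876 0.4606 0.0000
    outer loop
      vertex 20.6 10.6 0.0
      vertex 16.5 18.5 0.0
      vertex 16.5 18.5 13.6
    endloop
  endfacet
  facet normal 0.8876 0.4606 0.0000
    outer loop
      vertex 20.6 10.6 0.0
      vertex 16.5 18.5 13.6
      vertex 20.6 10.6 13.6
    endloop
  endfacet
  facet normal 0.2004 0.9797 0.0000
    outer loop
      vertex 16.5 18.5 0.0
      vertex 7.7 20.3 0.0
      vertex 7.7 20.3 13.6
    endloop
  endfacet
  facet normal 0.2004 0.9797 0.0000
    outer loop
      vertex 16.5 18.5 0.0
      vertex 7.7 20.3 13.6
      vertex 16.5 18.5 13.6
    endloop
  endfacet
  facet normal -0.6489 0.7608 0.0000
    outer loop
      vertex 7.7 20.3 0.0
      vertex 0.9 14.5 0.0
      vertex 0.9 14.5 13.6
    endloop
  endfacet
  facet normal -0.6489 0.7608 0.0000
    outer loop
      vertex 7.7 20.3 0.0
      vertex 0.9 14.5 13.6
      vertex 7.7 20.3 13.6
    endloop
  endfacet
  facet normal -0.9997 -0.0225 0.0000
    outer loop
      vertex 0.9 14.5 0.0
      vertex 1.1 5.6 0.0
      vertex 1.1 5.6 13.6
    endloop
  endfacet
  facet normal -0.9997 -0.0225 0.0000
    outer loop
      vertex 0.9 14.5 0.0
      vertex 1.1 5.6 13.6
      vertex 0.9 14.5 13.6
    endloop
  endfacet
  facet normal -0.6000 -0.8000 0.0000
    outer loop
      vertex 1.1 5.6 0.0
      vertex 8.3 0.2 0.0
      vertex 8.3 0.2 13.6
    endloop
  endfacet
  facet normal -0.6000 -0.8000 0.0000
    outer loop
      vertex 1.1 5.6 0.0
      vertex 8.3 0.2 13.6
      vertex 1.1 5.6 13.6
    endloop
  endfacet
  facet normal 0.2478 -0.9688 0.0000
    outer loop
      vertex 8.3 0.2 0.0
      vertex 16.9 2.4 0.0
      vertex 16.9 2.4 13.6
    endloop
  endfacet
  facet normal 0.2478 -0.9688 0.0000
    outer loop
      vertex 8.3 0.2 0.0
      vertex 16.9 2.4 13.6
      vertex 8.3 0.2 13.6
    endloop
  endfacet
  facet normal 0.9115 -0.4113 0.0000
    outer loop
      vertex 16.9 2.4 0.0
      vertex 20.6 10.6 0.0
      vertex 20.6 10.6 13.6
    endloop
  endfacet
  facet normal 0.9115 -0.4113 0.0000
    outer loop
      vertex 16.9 2.4 0.0
      vertex 20.6 10.6 13.6
      vertex 16.9 2.4 13.6
    endloop
  endfacet
endsolid part

The G0 Z moves step by Δz≈4.5 mm. Every layer's G1 loop is the same polygon, so the solid is a straight extrusion of it from z=0 to z≈13.6. Closing with flat bottom and top caps and triangulating gives 24 facets — a regular 7-sided prism (a cylinder approximated with 7 flat sides), circumscribed radius ≈ 10.3 mm, height ≈ 13.6 mm.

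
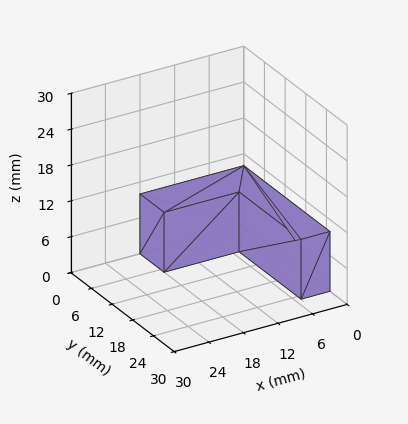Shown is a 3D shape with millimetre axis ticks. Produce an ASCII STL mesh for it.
Reading the render: the shape is an L-shaped prism: outer 18 × 25 mm, arm thicknesses ≈ 7 mm (horizontal) and 5 mm (vertical), extruded 10 mm in z (dimensions read to the nearest mm from the axis ticks). For the STL, each face is triangulated and given an outward normal.

solid part
  facet normal 0.0000 0.0000 -1.0000
    outer loop
      vertex 18.0 7.0 0.0
      vertex 18.0 0.0 0.0
      vertex 0.0 0.0 0.0
    endloop
  endfacet
  facet normal 0.0000 0.0000 -1.0000
    outer loop
      vertex 5.0 7.0 0.0
      vertex 18.0 7.0 0.0
      vertex 0.0 0.0 0.0
    endloop
  endfacet
  facet normal 0.0000 0.0000 -1.0000
    outer loop
      vertex 5.0 25.0 0.0
      vertex 5.0 7.0 0.0
      vertex 0.0 0.0 0.0
    endloop
  endfacet
  facet normal 0.0000 0.0000 -1.0000
    outer loop
      vertex 0.0 25.0 0.0
      vertex 5.0 25.0 0.0
      vertex 0.0 0.0 0.0
    endloop
  endfacet
  facet normal 0.0000 0.0000 1.0000
    outer loop
      vertex 0.0 0.0 10.0
      vertex 18.0 0.0 10.0
      vertex 18.0 7.0 10.0
    endloop
  endfacet
  facet normal 0.0000 0.0000 1.0000
    outer loop
      vertex 0.0 0.0 10.0
      vertex 18.0 7.0 10.0
      vertex 5.0 7.0 10.0
    endloop
  endfacet
  facet normal 0.0000 0.0000 1.0000
    outer loop
      vertex 0.0 0.0 10.0
      vertex 5.0 7.0 10.0
      vertex 5.0 25.0 10.0
    endloop
  endfacet
  facet normal 0.0000 0.0000 1.0000
    outer loop
      vertex 0.0 0.0 10.0
      vertex 5.0 25.0 10.0
      vertex 0.0 25.0 10.0
    endloop
  endfacet
  facet normal 0.0000 -1.0000 0.0000
    outer loop
      vertex 0.0 0.0 0.0
      vertex 18.0 0.0 0.0
      vertex 18.0 0.0 10.0
    endloop
  endfacet
  facet normal 0.0000 -1.0000 0.0000
    outer loop
      vertex 0.0 0.0 0.0
      vertex 18.0 0.0 10.0
      vertex 0.0 0.0 10.0
    endloop
  endfacet
  facet normal 1.0000 0.0000 0.0000
    outer loop
      vertex 18.0 0.0 0.0
      vertex 18.0 7.0 0.0
      vertex 18.0 7.0 10.0
    endloop
  endfacet
  facet normal 1.0000 0.0000 0.0000
    outer loop
      vertex 18.0 0.0 0.0
      vertex 18.0 7.0 10.0
      vertex 18.0 0.0 10.0
    endloop
  endfacet
  facet normal 0.0000 1.0000 0.0000
    outer loop
      vertex 18.0 7.0 0.0
      vertex 5.0 7.0 0.0
      vertex 5.0 7.0 10.0
    endloop
  endfacet
  facet normal 0.0000 1.0000 0.0000
    outer loop
      vertex 18.0 7.0 0.0
      vertex 5.0 7.0 10.0
      vertex 18.0 7.0 10.0
    endloop
  endfacet
  facet normal 1.0000 0.0000 0.0000
    outer loop
      vertex 5.0 7.0 0.0
      vertex 5.0 25.0 0.0
      vertex 5.0 25.0 10.0
    endloop
  endfacet
  facet normal 1.0000 0.0000 0.0000
    outer loop
      vertex 5.0 7.0 0.0
      vertex 5.0 25.0 10.0
      vertex 5.0 7.0 10.0
    endloop
  endfacet
  facet normal 0.0000 1.0000 0.0000
    outer loop
      vertex 5.0 25.0 0.0
      vertex 0.0 25.0 0.0
      vertex 0.0 25.0 10.0
    endloop
  endfacet
  facet normal 0.0000 1.0000 0.0000
    outer loop
      vertex 5.0 25.0 0.0
      vertex 0.0 25.0 10.0
      vertex 5.0 25.0 10.0
    endloop
  endfacet
  facet normal -1.0000 0.0000 0.0000
    outer loop
      vertex 0.0 25.0 0.0
      vertex 0.0 0.0 0.0
      vertex 0.0 0.0 10.0
    endloop
  endfacet
  facet normal -1.0000 0.0000 0.0000
    outer loop
      vertex 0.0 25.0 0.0
      vertex 0.0 0.0 10.0
      vertex 0.0 25.0 10.0
    endloop
  endfacet
endsolid part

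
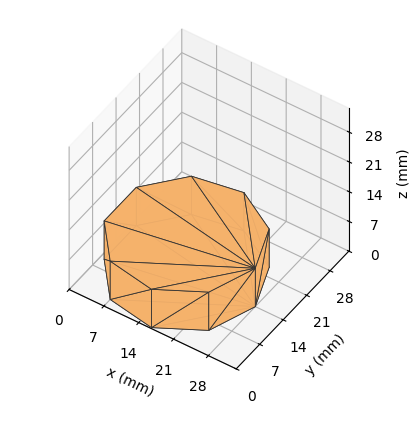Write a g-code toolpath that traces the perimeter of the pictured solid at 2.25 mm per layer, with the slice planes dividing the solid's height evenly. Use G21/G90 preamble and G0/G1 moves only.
Reading the render: the shape is a regular 9-sided prism (a cylinder approximated with 9 flat sides), circumscribed radius ≈ 14 mm, height ≈ 9 mm (dimensions read to the nearest mm from the axis ticks). For the g-code, the solid's height is divided into equal slices at the stated Δz and each level perimeter traced with G1 moves after a G0 lift.

; perimeter-only toolpath
G21 ; units = mm
G90 ; absolute positioning
G28 ; home
; layer 1
G0 Z2.25
G0 X28.00 Y14.00
G1 X24.72 Y23.00
G1 X16.43 Y27.79
G1 X7.00 Y26.12
G1 X0.84 Y18.79
G1 X0.84 Y9.21
G1 X7.00 Y1.88
G1 X16.43 Y0.21
G1 X24.72 Y5.00
G1 X28.00 Y14.00
; layer 2
G0 Z4.50
G0 X28.00 Y14.00
G1 X24.72 Y23.00
G1 X16.43 Y27.79
G1 X7.00 Y26.12
G1 X0.84 Y18.79
G1 X0.84 Y9.21
G1 X7.00 Y1.88
G1 X16.43 Y0.21
G1 X24.72 Y5.00
G1 X28.00 Y14.00
; layer 3
G0 Z6.75
G0 X28.00 Y14.00
G1 X24.72 Y23.00
G1 X16.43 Y27.79
G1 X7.00 Y26.12
G1 X0.84 Y18.79
G1 X0.84 Y9.21
G1 X7.00 Y1.88
G1 X16.43 Y0.21
G1 X24.72 Y5.00
G1 X28.00 Y14.00
; layer 4
G0 Z9.00
G0 X28.00 Y14.00
G1 X24.72 Y23.00
G1 X16.43 Y27.79
G1 X7.00 Y26.12
G1 X0.84 Y18.79
G1 X0.84 Y9.21
G1 X7.00 Y1.88
G1 X16.43 Y0.21
G1 X24.72 Y5.00
G1 X28.00 Y14.00
M2 ; end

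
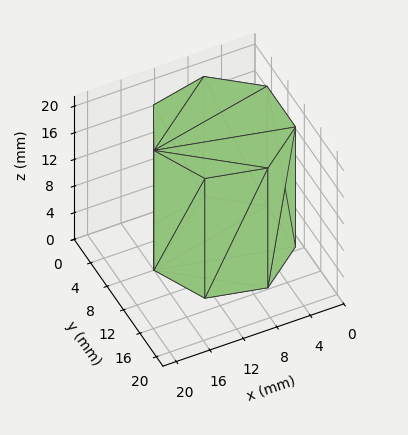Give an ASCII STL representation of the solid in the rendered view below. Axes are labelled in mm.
Reading the render: the shape is a regular 7-sided prism (a cylinder approximated with 7 flat sides), circumscribed radius ≈ 8 mm, height ≈ 18 mm (dimensions read to the nearest mm from the axis ticks). For the STL, each face is triangulated and given an outward normal.

solid part
  facet normal 0.0000 0.0000 -1.0000
    outer loop
      vertex 6.220 15.799 0.000
      vertex 12.988 14.255 0.000
      vertex 16.000 8.000 0.000
    endloop
  endfacet
  facet normal 0.0000 0.0000 -1.0000
    outer loop
      vertex 0.792 11.471 0.000
      vertex 6.220 15.799 0.000
      vertex 16.000 8.000 0.000
    endloop
  endfacet
  facet normal 0.0000 0.0000 -1.0000
    outer loop
      vertex 0.792 4.529 0.000
      vertex 0.792 11.471 0.000
      vertex 16.000 8.000 0.000
    endloop
  endfacet
  facet normal 0.0000 0.0000 -1.0000
    outer loop
      vertex 6.220 0.201 0.000
      vertex 0.792 4.529 0.000
      vertex 16.000 8.000 0.000
    endloop
  endfacet
  facet normal 0.0000 0.0000 -1.0000
    outer loop
      vertex 12.988 1.745 0.000
      vertex 6.220 0.201 0.000
      vertex 16.000 8.000 0.000
    endloop
  endfacet
  facet normal 0.0000 0.0000 1.0000
    outer loop
      vertex 16.000 8.000 18.000
      vertex 12.988 14.255 18.000
      vertex 6.220 15.799 18.000
    endloop
  endfacet
  facet normal 0.0000 0.0000 1.0000
    outer loop
      vertex 16.000 8.000 18.000
      vertex 6.220 15.799 18.000
      vertex 0.792 11.471 18.000
    endloop
  endfacet
  facet normal 0.0000 0.0000 1.0000
    outer loop
      vertex 16.000 8.000 18.000
      vertex 0.792 11.471 18.000
      vertex 0.792 4.529 18.000
    endloop
  endfacet
  facet normal 0.0000 0.0000 1.0000
    outer loop
      vertex 16.000 8.000 18.000
      vertex 0.792 4.529 18.000
      vertex 6.220 0.201 18.000
    endloop
  endfacet
  facet normal 0.0000 0.0000 1.0000
    outer loop
      vertex 16.000 8.000 18.000
      vertex 6.220 0.201 18.000
      vertex 12.988 1.745 18.000
    endloop
  endfacet
  facet normal 0.9010 0.4339 0.0000
    outer loop
      vertex 16.000 8.000 0.000
      vertex 12.988 14.255 0.000
      vertex 12.988 14.255 18.000
    endloop
  endfacet
  facet normal 0.9010 0.4339 0.0000
    outer loop
      vertex 16.000 8.000 0.000
      vertex 12.988 14.255 18.000
      vertex 16.000 8.000 18.000
    endloop
  endfacet
  facet normal 0.2224 0.9750 0.0000
    outer loop
      vertex 12.988 14.255 0.000
      vertex 6.220 15.799 0.000
      vertex 6.220 15.799 18.000
    endloop
  endfacet
  facet normal 0.2224 0.9750 0.0000
    outer loop
      vertex 12.988 14.255 0.000
      vertex 6.220 15.799 18.000
      vertex 12.988 14.255 18.000
    endloop
  endfacet
  facet normal -0.6234 0.7819 0.0000
    outer loop
      vertex 6.220 15.799 0.000
      vertex 0.792 11.471 0.000
      vertex 0.792 11.471 18.000
    endloop
  endfacet
  facet normal -0.6234 0.7819 0.0000
    outer loop
      vertex 6.220 15.799 0.000
      vertex 0.792 11.471 18.000
      vertex 6.220 15.799 18.000
    endloop
  endfacet
  facet normal -1.0000 0.0000 0.0000
    outer loop
      vertex 0.792 11.471 0.000
      vertex 0.792 4.529 0.000
      vertex 0.792 4.529 18.000
    endloop
  endfacet
  facet normal -1.0000 0.0000 0.0000
    outer loop
      vertex 0.792 11.471 0.000
      vertex 0.792 4.529 18.000
      vertex 0.792 11.471 18.000
    endloop
  endfacet
  facet normal -0.6234 -0.7819 0.0000
    outer loop
      vertex 0.792 4.529 0.000
      vertex 6.220 0.201 0.000
      vertex 6.220 0.201 18.000
    endloop
  endfacet
  facet normal -0.6234 -0.7819 0.0000
    outer loop
      vertex 0.792 4.529 0.000
      vertex 6.220 0.201 18.000
      vertex 0.792 4.529 18.000
    endloop
  endfacet
  facet normal 0.2224 -0.9750 0.0000
    outer loop
      vertex 6.220 0.201 0.000
      vertex 12.988 1.745 0.000
      vertex 12.988 1.745 18.000
    endloop
  endfacet
  facet normal 0.2224 -0.9750 0.0000
    outer loop
      vertex 6.220 0.201 0.000
      vertex 12.988 1.745 18.000
      vertex 6.220 0.201 18.000
    endloop
  endfacet
  facet normal 0.9010 -0.4339 0.0000
    outer loop
      vertex 12.988 1.745 0.000
      vertex 16.000 8.000 0.000
      vertex 16.000 8.000 18.000
    endloop
  endfacet
  facet normal 0.9010 -0.4339 0.0000
    outer loop
      vertex 12.988 1.745 0.000
      vertex 16.000 8.000 18.000
      vertex 12.988 1.745 18.000
    endloop
  endfacet
endsolid part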